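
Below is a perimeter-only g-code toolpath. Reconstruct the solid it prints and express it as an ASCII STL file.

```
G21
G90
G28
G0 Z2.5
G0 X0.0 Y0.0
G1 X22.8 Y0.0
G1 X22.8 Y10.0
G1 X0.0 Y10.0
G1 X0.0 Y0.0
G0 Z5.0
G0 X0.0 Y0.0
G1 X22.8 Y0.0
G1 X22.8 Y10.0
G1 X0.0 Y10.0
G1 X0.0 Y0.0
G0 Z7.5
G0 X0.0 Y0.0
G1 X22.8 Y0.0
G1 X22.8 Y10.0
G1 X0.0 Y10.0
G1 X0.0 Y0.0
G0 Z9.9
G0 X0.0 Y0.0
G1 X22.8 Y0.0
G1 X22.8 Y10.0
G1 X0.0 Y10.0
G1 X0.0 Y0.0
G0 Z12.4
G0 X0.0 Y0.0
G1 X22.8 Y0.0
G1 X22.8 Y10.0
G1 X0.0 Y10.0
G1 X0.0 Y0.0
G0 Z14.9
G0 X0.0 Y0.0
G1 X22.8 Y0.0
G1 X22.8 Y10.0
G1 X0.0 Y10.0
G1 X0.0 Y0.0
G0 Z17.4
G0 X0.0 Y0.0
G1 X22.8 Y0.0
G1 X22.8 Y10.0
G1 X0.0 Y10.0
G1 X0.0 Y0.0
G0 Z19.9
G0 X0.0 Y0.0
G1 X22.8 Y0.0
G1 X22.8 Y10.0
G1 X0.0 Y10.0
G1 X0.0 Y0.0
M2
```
solid part
  facet normal 0.0000 0.0000 -1.0000
    outer loop
      vertex 22.8 10.0 0.0
      vertex 22.8 0.0 0.0
      vertex 0.0 0.0 0.0
    endloop
  endfacet
  facet normal 0.0000 0.0000 -1.0000
    outer loop
      vertex 0.0 10.0 0.0
      vertex 22.8 10.0 0.0
      vertex 0.0 0.0 0.0
    endloop
  endfacet
  facet normal 0.0000 0.0000 1.0000
    outer loop
      vertex 0.0 0.0 19.9
      vertex 22.8 0.0 19.9
      vertex 22.8 10.0 19.9
    endloop
  endfacet
  facet normal 0.0000 0.0000 1.0000
    outer loop
      vertex 0.0 0.0 19.9
      vertex 22.8 10.0 19.9
      vertex 0.0 10.0 19.9
    endloop
  endfacet
  facet normal 0.0000 -1.0000 0.0000
    outer loop
      vertex 0.0 0.0 0.0
      vertex 22.8 0.0 0.0
      vertex 22.8 0.0 19.9
    endloop
  endfacet
  facet normal 0.0000 -1.0000 0.0000
    outer loop
      vertex 0.0 0.0 0.0
      vertex 22.8 0.0 19.9
      vertex 0.0 0.0 19.9
    endloop
  endfacet
  facet normal 0.0000 1.0000 0.0000
    outer loop
      vertex 22.8 10.0 19.9
      vertex 22.8 10.0 0.0
      vertex 0.0 10.0 0.0
    endloop
  endfacet
  facet normal 0.0000 1.0000 0.0000
    outer loop
      vertex 0.0 10.0 19.9
      vertex 22.8 10.0 19.9
      vertex 0.0 10.0 0.0
    endloop
  endfacet
  facet normal -1.0000 0.0000 0.0000
    outer loop
      vertex 0.0 10.0 19.9
      vertex 0.0 10.0 0.0
      vertex 0.0 0.0 0.0
    endloop
  endfacet
  facet normal -1.0000 0.0000 0.0000
    outer loop
      vertex 0.0 0.0 19.9
      vertex 0.0 10.0 19.9
      vertex 0.0 0.0 0.0
    endloop
  endfacet
  facet normal 1.0000 0.0000 0.0000
    outer loop
      vertex 22.8 0.0 0.0
      vertex 22.8 10.0 0.0
      vertex 22.8 10.0 19.9
    endloop
  endfacet
  facet normal 1.0000 0.0000 0.0000
    outer loop
      vertex 22.8 0.0 0.0
      vertex 22.8 10.0 19.9
      vertex 22.8 0.0 19.9
    endloop
  endfacet
endsolid part

The G0 Z moves step by Δz≈2.5 mm. Every layer's G1 loop is the same polygon, so the solid is a straight extrusion of it from z=0 to z≈19.9. Closing with flat bottom and top caps and triangulating gives 12 facets — a rectangular box, roughly 22.8 × 10 mm footprint and 19.9 mm tall.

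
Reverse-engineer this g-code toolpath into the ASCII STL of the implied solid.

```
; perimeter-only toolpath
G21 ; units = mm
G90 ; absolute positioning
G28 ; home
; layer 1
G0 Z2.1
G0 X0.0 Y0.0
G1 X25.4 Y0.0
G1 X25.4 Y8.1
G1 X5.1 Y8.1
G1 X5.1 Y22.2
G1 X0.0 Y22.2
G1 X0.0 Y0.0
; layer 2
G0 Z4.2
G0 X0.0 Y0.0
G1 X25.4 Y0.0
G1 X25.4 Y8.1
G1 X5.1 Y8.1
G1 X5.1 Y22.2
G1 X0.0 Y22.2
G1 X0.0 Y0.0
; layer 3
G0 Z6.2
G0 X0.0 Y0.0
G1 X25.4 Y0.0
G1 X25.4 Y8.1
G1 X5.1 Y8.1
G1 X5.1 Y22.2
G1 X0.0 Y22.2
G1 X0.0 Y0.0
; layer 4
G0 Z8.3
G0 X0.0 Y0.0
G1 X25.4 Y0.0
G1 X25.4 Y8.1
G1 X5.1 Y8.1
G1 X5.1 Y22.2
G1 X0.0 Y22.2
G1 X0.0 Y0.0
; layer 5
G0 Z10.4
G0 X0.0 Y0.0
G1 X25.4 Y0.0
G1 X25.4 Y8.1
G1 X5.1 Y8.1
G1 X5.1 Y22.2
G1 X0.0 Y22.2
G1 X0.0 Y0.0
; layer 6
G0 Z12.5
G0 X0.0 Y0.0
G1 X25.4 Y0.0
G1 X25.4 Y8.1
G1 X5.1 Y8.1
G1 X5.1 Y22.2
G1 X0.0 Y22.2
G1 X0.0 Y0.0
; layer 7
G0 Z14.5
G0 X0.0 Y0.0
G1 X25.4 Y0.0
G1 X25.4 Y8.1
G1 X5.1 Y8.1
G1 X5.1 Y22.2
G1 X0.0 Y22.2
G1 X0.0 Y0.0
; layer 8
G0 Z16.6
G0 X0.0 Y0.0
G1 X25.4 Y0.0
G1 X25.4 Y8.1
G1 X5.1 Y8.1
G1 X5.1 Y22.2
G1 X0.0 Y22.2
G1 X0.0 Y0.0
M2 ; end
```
solid part
  facet normal 0.0000 0.0000 -1.0000
    outer loop
      vertex 25.4 8.1 0.0
      vertex 25.4 0.0 0.0
      vertex 0.0 0.0 0.0
    endloop
  endfacet
  facet normal 0.0000 0.0000 -1.0000
    outer loop
      vertex 5.1 8.1 0.0
      vertex 25.4 8.1 0.0
      vertex 0.0 0.0 0.0
    endloop
  endfacet
  facet normal 0.0000 0.0000 -1.0000
    outer loop
      vertex 5.1 22.2 0.0
      vertex 5.1 8.1 0.0
      vertex 0.0 0.0 0.0
    endloop
  endfacet
  facet normal 0.0000 0.0000 -1.0000
    outer loop
      vertex 0.0 22.2 0.0
      vertex 5.1 22.2 0.0
      vertex 0.0 0.0 0.0
    endloop
  endfacet
  facet normal 0.0000 0.0000 1.0000
    outer loop
      vertex 0.0 0.0 16.6
      vertex 25.4 0.0 16.6
      vertex 25.4 8.1 16.6
    endloop
  endfacet
  facet normal 0.0000 0.0000 1.0000
    outer loop
      vertex 0.0 0.0 16.6
      vertex 25.4 8.1 16.6
      vertex 5.1 8.1 16.6
    endloop
  endfacet
  facet normal 0.0000 0.0000 1.0000
    outer loop
      vertex 0.0 0.0 16.6
      vertex 5.1 8.1 16.6
      vertex 5.1 22.2 16.6
    endloop
  endfacet
  facet normal 0.0000 0.0000 1.0000
    outer loop
      vertex 0.0 0.0 16.6
      vertex 5.1 22.2 16.6
      vertex 0.0 22.2 16.6
    endloop
  endfacet
  facet normal 0.0000 -1.0000 0.0000
    outer loop
      vertex 0.0 0.0 0.0
      vertex 25.4 0.0 0.0
      vertex 25.4 0.0 16.6
    endloop
  endfacet
  facet normal 0.0000 -1.0000 0.0000
    outer loop
      vertex 0.0 0.0 0.0
      vertex 25.4 0.0 16.6
      vertex 0.0 0.0 16.6
    endloop
  endfacet
  facet normal 1.0000 0.0000 0.0000
    outer loop
      vertex 25.4 0.0 0.0
      vertex 25.4 8.1 0.0
      vertex 25.4 8.1 16.6
    endloop
  endfacet
  facet normal 1.0000 0.0000 0.0000
    outer loop
      vertex 25.4 0.0 0.0
      vertex 25.4 8.1 16.6
      vertex 25.4 0.0 16.6
    endloop
  endfacet
  facet normal 0.0000 1.0000 0.0000
    outer loop
      vertex 25.4 8.1 0.0
      vertex 5.1 8.1 0.0
      vertex 5.1 8.1 16.6
    endloop
  endfacet
  facet normal 0.0000 1.0000 0.0000
    outer loop
      vertex 25.4 8.1 0.0
      vertex 5.1 8.1 16.6
      vertex 25.4 8.1 16.6
    endloop
  endfacet
  facet normal 1.0000 0.0000 0.0000
    outer loop
      vertex 5.1 8.1 0.0
      vertex 5.1 22.2 0.0
      vertex 5.1 22.2 16.6
    endloop
  endfacet
  facet normal 1.0000 0.0000 0.0000
    outer loop
      vertex 5.1 8.1 0.0
      vertex 5.1 22.2 16.6
      vertex 5.1 8.1 16.6
    endloop
  endfacet
  facet normal 0.0000 1.0000 0.0000
    outer loop
      vertex 5.1 22.2 0.0
      vertex 0.0 22.2 0.0
      vertex 0.0 22.2 16.6
    endloop
  endfacet
  facet normal 0.0000 1.0000 0.0000
    outer loop
      vertex 5.1 22.2 0.0
      vertex 0.0 22.2 16.6
      vertex 5.1 22.2 16.6
    endloop
  endfacet
  facet normal -1.0000 0.0000 0.0000
    outer loop
      vertex 0.0 22.2 0.0
      vertex 0.0 0.0 0.0
      vertex 0.0 0.0 16.6
    endloop
  endfacet
  facet normal -1.0000 0.0000 0.0000
    outer loop
      vertex 0.0 22.2 0.0
      vertex 0.0 0.0 16.6
      vertex 0.0 22.2 16.6
    endloop
  endfacet
endsolid part

The G0 Z moves step by Δz≈2.1 mm. Every layer's G1 loop is the same polygon, so the solid is a straight extrusion of it from z=0 to z≈16.6. Closing with flat bottom and top caps and triangulating gives 20 facets — an L-shaped prism: outer 25.4 × 22.2 mm, arm thicknesses ≈ 8.1 mm (horizontal) and 5.1 mm (vertical), extruded 16.6 mm in z.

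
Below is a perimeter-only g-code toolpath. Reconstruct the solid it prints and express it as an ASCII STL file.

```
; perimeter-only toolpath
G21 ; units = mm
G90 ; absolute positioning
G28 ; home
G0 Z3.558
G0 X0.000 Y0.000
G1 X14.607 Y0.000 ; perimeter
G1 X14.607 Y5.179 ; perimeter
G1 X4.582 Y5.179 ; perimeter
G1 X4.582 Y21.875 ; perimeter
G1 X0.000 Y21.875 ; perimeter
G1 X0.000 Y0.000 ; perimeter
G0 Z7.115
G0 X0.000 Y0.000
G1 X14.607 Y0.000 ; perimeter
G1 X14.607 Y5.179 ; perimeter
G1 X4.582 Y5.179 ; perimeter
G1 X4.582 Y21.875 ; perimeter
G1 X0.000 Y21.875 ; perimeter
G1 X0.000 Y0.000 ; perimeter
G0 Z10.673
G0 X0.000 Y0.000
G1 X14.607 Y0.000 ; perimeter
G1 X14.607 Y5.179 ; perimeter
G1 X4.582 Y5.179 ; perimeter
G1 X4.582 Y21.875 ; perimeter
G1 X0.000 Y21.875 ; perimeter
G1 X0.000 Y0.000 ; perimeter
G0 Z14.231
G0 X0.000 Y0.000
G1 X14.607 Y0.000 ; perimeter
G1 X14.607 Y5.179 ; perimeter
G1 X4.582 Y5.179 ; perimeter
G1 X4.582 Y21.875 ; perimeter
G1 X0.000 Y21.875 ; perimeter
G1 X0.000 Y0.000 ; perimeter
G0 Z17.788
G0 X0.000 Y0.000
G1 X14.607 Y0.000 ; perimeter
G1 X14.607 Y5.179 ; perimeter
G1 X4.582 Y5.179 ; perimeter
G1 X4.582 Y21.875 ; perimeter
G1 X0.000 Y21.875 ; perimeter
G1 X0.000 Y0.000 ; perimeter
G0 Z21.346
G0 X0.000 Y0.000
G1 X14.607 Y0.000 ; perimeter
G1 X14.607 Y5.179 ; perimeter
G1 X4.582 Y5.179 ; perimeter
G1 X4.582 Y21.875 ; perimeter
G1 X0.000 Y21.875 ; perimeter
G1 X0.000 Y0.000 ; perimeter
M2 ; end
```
solid part
  facet normal 0.0000 0.0000 -1.0000
    outer loop
      vertex 14.607 5.179 0.000
      vertex 14.607 0.000 0.000
      vertex 0.000 0.000 0.000
    endloop
  endfacet
  facet normal 0.0000 0.0000 -1.0000
    outer loop
      vertex 4.582 5.179 0.000
      vertex 14.607 5.179 0.000
      vertex 0.000 0.000 0.000
    endloop
  endfacet
  facet normal 0.0000 0.0000 -1.0000
    outer loop
      vertex 4.582 21.875 0.000
      vertex 4.582 5.179 0.000
      vertex 0.000 0.000 0.000
    endloop
  endfacet
  facet normal 0.0000 0.0000 -1.0000
    outer loop
      vertex 0.000 21.875 0.000
      vertex 4.582 21.875 0.000
      vertex 0.000 0.000 0.000
    endloop
  endfacet
  facet normal 0.0000 0.0000 1.0000
    outer loop
      vertex 0.000 0.000 21.346
      vertex 14.607 0.000 21.346
      vertex 14.607 5.179 21.346
    endloop
  endfacet
  facet normal 0.0000 0.0000 1.0000
    outer loop
      vertex 0.000 0.000 21.346
      vertex 14.607 5.179 21.346
      vertex 4.582 5.179 21.346
    endloop
  endfacet
  facet normal 0.0000 0.0000 1.0000
    outer loop
      vertex 0.000 0.000 21.346
      vertex 4.582 5.179 21.346
      vertex 4.582 21.875 21.346
    endloop
  endfacet
  facet normal 0.0000 0.0000 1.0000
    outer loop
      vertex 0.000 0.000 21.346
      vertex 4.582 21.875 21.346
      vertex 0.000 21.875 21.346
    endloop
  endfacet
  facet normal 0.0000 -1.0000 0.0000
    outer loop
      vertex 0.000 0.000 0.000
      vertex 14.607 0.000 0.000
      vertex 14.607 0.000 21.346
    endloop
  endfacet
  facet normal 0.0000 -1.0000 0.0000
    outer loop
      vertex 0.000 0.000 0.000
      vertex 14.607 0.000 21.346
      vertex 0.000 0.000 21.346
    endloop
  endfacet
  facet normal 1.0000 0.0000 0.0000
    outer loop
      vertex 14.607 0.000 0.000
      vertex 14.607 5.179 0.000
      vertex 14.607 5.179 21.346
    endloop
  endfacet
  facet normal 1.0000 0.0000 0.0000
    outer loop
      vertex 14.607 0.000 0.000
      vertex 14.607 5.179 21.346
      vertex 14.607 0.000 21.346
    endloop
  endfacet
  facet normal 0.0000 1.0000 0.0000
    outer loop
      vertex 14.607 5.179 0.000
      vertex 4.582 5.179 0.000
      vertex 4.582 5.179 21.346
    endloop
  endfacet
  facet normal 0.0000 1.0000 0.0000
    outer loop
      vertex 14.607 5.179 0.000
      vertex 4.582 5.179 21.346
      vertex 14.607 5.179 21.346
    endloop
  endfacet
  facet normal 1.0000 0.0000 0.0000
    outer loop
      vertex 4.582 5.179 0.000
      vertex 4.582 21.875 0.000
      vertex 4.582 21.875 21.346
    endloop
  endfacet
  facet normal 1.0000 0.0000 0.0000
    outer loop
      vertex 4.582 5.179 0.000
      vertex 4.582 21.875 21.346
      vertex 4.582 5.179 21.346
    endloop
  endfacet
  facet normal 0.0000 1.0000 0.0000
    outer loop
      vertex 4.582 21.875 0.000
      vertex 0.000 21.875 0.000
      vertex 0.000 21.875 21.346
    endloop
  endfacet
  facet normal 0.0000 1.0000 0.0000
    outer loop
      vertex 4.582 21.875 0.000
      vertex 0.000 21.875 21.346
      vertex 4.582 21.875 21.346
    endloop
  endfacet
  facet normal -1.0000 0.0000 0.0000
    outer loop
      vertex 0.000 21.875 0.000
      vertex 0.000 0.000 0.000
      vertex 0.000 0.000 21.346
    endloop
  endfacet
  facet normal -1.0000 0.0000 0.0000
    outer loop
      vertex 0.000 21.875 0.000
      vertex 0.000 0.000 21.346
      vertex 0.000 21.875 21.346
    endloop
  endfacet
endsolid part

The G0 Z moves step by Δz≈3.558 mm. Every layer's G1 loop is the same polygon, so the solid is a straight extrusion of it from z=0 to z≈21.3. Closing with flat bottom and top caps and triangulating gives 20 facets — an L-shaped prism: outer 14.6 × 21.9 mm, arm thicknesses ≈ 5.18 mm (horizontal) and 4.58 mm (vertical), extruded 21.3 mm in z.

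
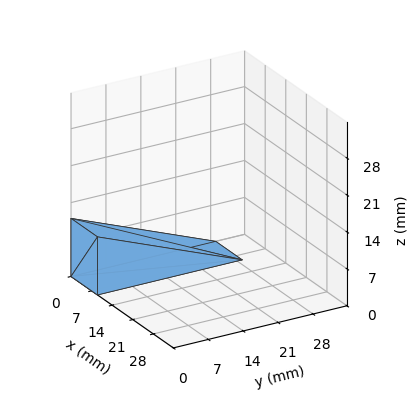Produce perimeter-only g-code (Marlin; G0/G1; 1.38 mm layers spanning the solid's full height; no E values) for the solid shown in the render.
Reading the render: the shape is a wedge (ramp): 9 × 29 mm base, rising to 11 mm along the y=0 edge and sloping linearly to z=0 at y=29 (dimensions read to the nearest mm from the axis ticks). For the g-code, the solid's height is divided into equal slices at the stated Δz and each level perimeter traced with G1 moves after a G0 lift.

; perimeter-only toolpath
G21 ; units = mm
G90 ; absolute positioning
G28 ; home
; layer 1
G0 Z1.38
G0 X0.00 Y0.00
G1 X9.00 Y0.00
G1 X9.00 Y25.38
G1 X0.00 Y25.38
G1 X0.00 Y0.00
; layer 2
G0 Z2.75
G0 X0.00 Y0.00
G1 X9.00 Y0.00
G1 X9.00 Y21.75
G1 X0.00 Y21.75
G1 X0.00 Y0.00
; layer 3
G0 Z4.12
G0 X0.00 Y0.00
G1 X9.00 Y0.00
G1 X9.00 Y18.12
G1 X0.00 Y18.12
G1 X0.00 Y0.00
; layer 4
G0 Z5.50
G0 X0.00 Y0.00
G1 X9.00 Y0.00
G1 X9.00 Y14.50
G1 X0.00 Y14.50
G1 X0.00 Y0.00
; layer 5
G0 Z6.88
G0 X0.00 Y0.00
G1 X9.00 Y0.00
G1 X9.00 Y10.88
G1 X0.00 Y10.88
G1 X0.00 Y0.00
; layer 6
G0 Z8.25
G0 X0.00 Y0.00
G1 X9.00 Y0.00
G1 X9.00 Y7.25
G1 X0.00 Y7.25
G1 X0.00 Y0.00
; layer 7
G0 Z9.62
G0 X0.00 Y0.00
G1 X9.00 Y0.00
G1 X9.00 Y3.62
G1 X0.00 Y3.62
G1 X0.00 Y0.00
M2 ; end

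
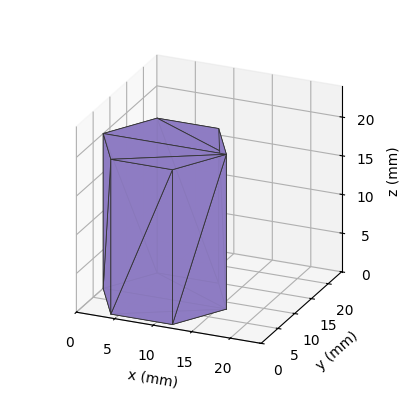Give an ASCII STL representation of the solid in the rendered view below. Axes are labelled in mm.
Reading the render: the shape is a regular 6-sided prism (a cylinder approximated with 6 flat sides), circumscribed radius ≈ 8 mm, height ≈ 20 mm (dimensions read to the nearest mm from the axis ticks). For the STL, each face is triangulated and given an outward normal.

solid part
  facet normal 0.0000 0.0000 -1.0000
    outer loop
      vertex 4.0 14.9 0.0
      vertex 12.0 14.9 0.0
      vertex 16.0 8.0 0.0
    endloop
  endfacet
  facet normal 0.0000 0.0000 -1.0000
    outer loop
      vertex 0.0 8.0 0.0
      vertex 4.0 14.9 0.0
      vertex 16.0 8.0 0.0
    endloop
  endfacet
  facet normal 0.0000 0.0000 -1.0000
    outer loop
      vertex 4.0 1.1 0.0
      vertex 0.0 8.0 0.0
      vertex 16.0 8.0 0.0
    endloop
  endfacet
  facet normal 0.0000 0.0000 -1.0000
    outer loop
      vertex 12.0 1.1 0.0
      vertex 4.0 1.1 0.0
      vertex 16.0 8.0 0.0
    endloop
  endfacet
  facet normal 0.0000 0.0000 1.0000
    outer loop
      vertex 16.0 8.0 20.0
      vertex 12.0 14.9 20.0
      vertex 4.0 14.9 20.0
    endloop
  endfacet
  facet normal 0.0000 0.0000 1.0000
    outer loop
      vertex 16.0 8.0 20.0
      vertex 4.0 14.9 20.0
      vertex 0.0 8.0 20.0
    endloop
  endfacet
  facet normal 0.0000 0.0000 1.0000
    outer loop
      vertex 16.0 8.0 20.0
      vertex 0.0 8.0 20.0
      vertex 4.0 1.1 20.0
    endloop
  endfacet
  facet normal 0.0000 0.0000 1.0000
    outer loop
      vertex 16.0 8.0 20.0
      vertex 4.0 1.1 20.0
      vertex 12.0 1.1 20.0
    endloop
  endfacet
  facet normal 0.8651 0.5015 0.0000
    outer loop
      vertex 16.0 8.0 0.0
      vertex 12.0 14.9 0.0
      vertex 12.0 14.9 20.0
    endloop
  endfacet
  facet normal 0.8651 0.5015 0.0000
    outer loop
      vertex 16.0 8.0 0.0
      vertex 12.0 14.9 20.0
      vertex 16.0 8.0 20.0
    endloop
  endfacet
  facet normal 0.0000 1.0000 0.0000
    outer loop
      vertex 12.0 14.9 0.0
      vertex 4.0 14.9 0.0
      vertex 4.0 14.9 20.0
    endloop
  endfacet
  facet normal 0.0000 1.0000 0.0000
    outer loop
      vertex 12.0 14.9 0.0
      vertex 4.0 14.9 20.0
      vertex 12.0 14.9 20.0
    endloop
  endfacet
  facet normal -0.8651 0.5015 0.0000
    outer loop
      vertex 4.0 14.9 0.0
      vertex 0.0 8.0 0.0
      vertex 0.0 8.0 20.0
    endloop
  endfacet
  facet normal -0.8651 0.5015 0.0000
    outer loop
      vertex 4.0 14.9 0.0
      vertex 0.0 8.0 20.0
      vertex 4.0 14.9 20.0
    endloop
  endfacet
  facet normal -0.8651 -0.5015 0.0000
    outer loop
      vertex 0.0 8.0 0.0
      vertex 4.0 1.1 0.0
      vertex 4.0 1.1 20.0
    endloop
  endfacet
  facet normal -0.8651 -0.5015 0.0000
    outer loop
      vertex 0.0 8.0 0.0
      vertex 4.0 1.1 20.0
      vertex 0.0 8.0 20.0
    endloop
  endfacet
  facet normal 0.0000 -1.0000 0.0000
    outer loop
      vertex 4.0 1.1 0.0
      vertex 12.0 1.1 0.0
      vertex 12.0 1.1 20.0
    endloop
  endfacet
  facet normal 0.0000 -1.0000 0.0000
    outer loop
      vertex 4.0 1.1 0.0
      vertex 12.0 1.1 20.0
      vertex 4.0 1.1 20.0
    endloop
  endfacet
  facet normal 0.8651 -0.5015 0.0000
    outer loop
      vertex 12.0 1.1 0.0
      vertex 16.0 8.0 0.0
      vertex 16.0 8.0 20.0
    endloop
  endfacet
  facet normal 0.8651 -0.5015 0.0000
    outer loop
      vertex 12.0 1.1 0.0
      vertex 16.0 8.0 20.0
      vertex 12.0 1.1 20.0
    endloop
  endfacet
endsolid part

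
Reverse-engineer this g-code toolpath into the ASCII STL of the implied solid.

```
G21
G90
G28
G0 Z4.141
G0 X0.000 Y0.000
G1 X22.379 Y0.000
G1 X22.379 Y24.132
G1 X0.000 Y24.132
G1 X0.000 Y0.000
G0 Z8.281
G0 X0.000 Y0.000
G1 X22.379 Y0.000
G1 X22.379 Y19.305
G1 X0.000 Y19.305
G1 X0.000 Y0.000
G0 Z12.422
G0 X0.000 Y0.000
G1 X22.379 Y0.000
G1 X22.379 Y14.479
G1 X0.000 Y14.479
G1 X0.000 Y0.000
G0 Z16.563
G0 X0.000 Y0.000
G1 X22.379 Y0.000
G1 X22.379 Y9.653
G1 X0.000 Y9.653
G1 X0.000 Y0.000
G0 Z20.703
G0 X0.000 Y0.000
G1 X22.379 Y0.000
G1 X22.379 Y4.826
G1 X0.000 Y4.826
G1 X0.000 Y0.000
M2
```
solid part
  facet normal 0.0000 0.0000 -1.0000
    outer loop
      vertex 22.379 28.958 0.000
      vertex 22.379 0.000 0.000
      vertex 0.000 0.000 0.000
    endloop
  endfacet
  facet normal 0.0000 0.0000 -1.0000
    outer loop
      vertex 0.000 28.958 0.000
      vertex 22.379 28.958 0.000
      vertex 0.000 0.000 0.000
    endloop
  endfacet
  facet normal 0.0000 -1.0000 0.0000
    outer loop
      vertex 0.000 0.000 0.000
      vertex 22.379 0.000 0.000
      vertex 22.379 0.000 24.844
    endloop
  endfacet
  facet normal 0.0000 -1.0000 0.0000
    outer loop
      vertex 0.000 0.000 0.000
      vertex 22.379 0.000 24.844
      vertex 0.000 0.000 24.844
    endloop
  endfacet
  facet normal 0.0000 0.6511 0.7590
    outer loop
      vertex 0.000 0.000 24.844
      vertex 22.379 0.000 24.844
      vertex 22.379 28.958 0.000
    endloop
  endfacet
  facet normal 0.0000 0.6511 0.7590
    outer loop
      vertex 0.000 0.000 24.844
      vertex 22.379 28.958 0.000
      vertex 0.000 28.958 0.000
    endloop
  endfacet
  facet normal -1.0000 0.0000 0.0000
    outer loop
      vertex 0.000 0.000 24.844
      vertex 0.000 28.958 0.000
      vertex 0.000 0.000 0.000
    endloop
  endfacet
  facet normal 1.0000 0.0000 0.0000
    outer loop
      vertex 22.379 0.000 0.000
      vertex 22.379 28.958 0.000
      vertex 22.379 0.000 24.844
    endloop
  endfacet
endsolid part

The G0 Z moves step by Δz≈4.141 mm. The G1 loops shrink linearly with z, so the solid tapers from its base footprint up to z≈24.8. Closing with a flat bottom cap and the tapered top and triangulating gives 8 facets — a wedge (ramp): 22.4 × 29 mm base, rising to 24.8 mm along the y=0 edge and sloping linearly to z=0 at y=29.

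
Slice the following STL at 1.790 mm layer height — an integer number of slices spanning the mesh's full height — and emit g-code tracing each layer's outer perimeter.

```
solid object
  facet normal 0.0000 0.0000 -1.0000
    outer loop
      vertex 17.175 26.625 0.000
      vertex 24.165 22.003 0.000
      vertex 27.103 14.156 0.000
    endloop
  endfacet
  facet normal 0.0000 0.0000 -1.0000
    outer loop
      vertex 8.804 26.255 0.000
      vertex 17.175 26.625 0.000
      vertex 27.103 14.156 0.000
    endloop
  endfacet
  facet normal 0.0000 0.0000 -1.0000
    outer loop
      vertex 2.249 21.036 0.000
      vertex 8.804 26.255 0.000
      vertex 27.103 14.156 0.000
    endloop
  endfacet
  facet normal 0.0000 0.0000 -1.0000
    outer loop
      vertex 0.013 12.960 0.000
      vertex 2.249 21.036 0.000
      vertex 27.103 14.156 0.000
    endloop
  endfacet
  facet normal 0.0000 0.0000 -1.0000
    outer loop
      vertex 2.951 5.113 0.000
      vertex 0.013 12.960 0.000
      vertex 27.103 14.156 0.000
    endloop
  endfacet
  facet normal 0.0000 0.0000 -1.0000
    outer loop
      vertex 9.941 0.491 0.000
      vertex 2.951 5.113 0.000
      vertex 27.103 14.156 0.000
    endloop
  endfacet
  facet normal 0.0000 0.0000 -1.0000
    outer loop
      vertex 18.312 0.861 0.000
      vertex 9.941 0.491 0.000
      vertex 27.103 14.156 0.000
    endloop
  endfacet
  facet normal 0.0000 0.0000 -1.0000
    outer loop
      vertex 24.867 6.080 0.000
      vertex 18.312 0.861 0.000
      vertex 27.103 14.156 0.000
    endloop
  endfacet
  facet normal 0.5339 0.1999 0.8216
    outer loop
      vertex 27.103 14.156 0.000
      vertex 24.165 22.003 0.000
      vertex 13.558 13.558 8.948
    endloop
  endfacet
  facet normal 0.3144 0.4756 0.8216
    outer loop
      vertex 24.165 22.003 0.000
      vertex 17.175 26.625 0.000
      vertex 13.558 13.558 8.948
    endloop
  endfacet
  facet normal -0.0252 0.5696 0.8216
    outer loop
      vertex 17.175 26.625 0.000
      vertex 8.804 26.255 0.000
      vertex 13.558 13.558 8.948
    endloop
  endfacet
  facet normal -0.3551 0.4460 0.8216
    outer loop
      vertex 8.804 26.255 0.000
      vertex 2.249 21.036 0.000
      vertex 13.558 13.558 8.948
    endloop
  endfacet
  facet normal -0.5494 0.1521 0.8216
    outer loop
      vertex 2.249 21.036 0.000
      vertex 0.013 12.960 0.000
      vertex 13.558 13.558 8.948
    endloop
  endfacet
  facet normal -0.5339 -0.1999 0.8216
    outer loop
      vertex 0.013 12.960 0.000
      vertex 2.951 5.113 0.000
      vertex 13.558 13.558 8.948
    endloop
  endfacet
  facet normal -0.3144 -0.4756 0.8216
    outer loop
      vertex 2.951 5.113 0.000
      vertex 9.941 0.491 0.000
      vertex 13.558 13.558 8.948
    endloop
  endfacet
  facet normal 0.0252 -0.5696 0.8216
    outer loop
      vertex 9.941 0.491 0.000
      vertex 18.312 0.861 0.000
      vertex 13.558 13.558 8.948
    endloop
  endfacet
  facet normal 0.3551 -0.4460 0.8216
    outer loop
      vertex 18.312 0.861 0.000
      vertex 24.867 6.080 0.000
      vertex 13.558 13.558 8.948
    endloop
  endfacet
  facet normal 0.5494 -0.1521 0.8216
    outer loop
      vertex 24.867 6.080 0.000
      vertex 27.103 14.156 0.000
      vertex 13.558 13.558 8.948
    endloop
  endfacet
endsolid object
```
; perimeter-only toolpath
G21 ; units = mm
G90 ; absolute positioning
G28 ; home
; layer 1
G0 Z1.790
G0 X24.394 Y14.036
G1 X22.044 Y20.314
G1 X16.452 Y24.012
G1 X9.755 Y23.716
G1 X4.511 Y19.540
G1 X2.722 Y13.080
G1 X5.072 Y6.802
G1 X10.664 Y3.104
G1 X17.361 Y3.400
G1 X22.605 Y7.576
G1 X24.394 Y14.036
; layer 2
G0 Z3.579
G0 X21.685 Y13.917
G1 X19.922 Y18.625
G1 X15.728 Y21.398
G1 X10.706 Y21.176
G1 X6.773 Y18.045
G1 X5.431 Y13.199
G1 X7.194 Y8.491
G1 X11.388 Y5.718
G1 X16.410 Y5.940
G1 X20.343 Y9.071
G1 X21.685 Y13.917
; layer 3
G0 Z5.369
G0 X18.976 Y13.797
G1 X17.801 Y16.936
G1 X15.005 Y18.785
G1 X11.656 Y18.637
G1 X9.034 Y16.549
G1 X8.140 Y13.319
G1 X9.315 Y10.180
G1 X12.111 Y8.331
G1 X15.460 Y8.479
G1 X18.082 Y10.567
G1 X18.976 Y13.797
; layer 4
G0 Z7.158
G0 X16.267 Y13.678
G1 X15.679 Y15.247
G1 X14.281 Y16.171
G1 X12.607 Y16.097
G1 X11.296 Y15.054
G1 X10.849 Y13.438
G1 X11.437 Y11.869
G1 X12.835 Y10.945
G1 X14.509 Y11.019
G1 X15.820 Y12.062
G1 X16.267 Y13.678
M2 ; end

The solid is a regular 10-sided pyramid, base circumscribed radius ≈ 13.6 mm, apex at z ≈ 8.95 mm. Slicing at Δz = 1.790 mm — 5 equal slices spanning the solid's height, so layer i sits at z = i·h/5 — gives 4 non-empty perimeters. Each is a 10-segment closed polygon; G0 lifts to the layer z and rapids to the start vertex, then G1 traces the edges. The cross-section shrinks linearly with z (the slice at the apex is degenerate and omitted).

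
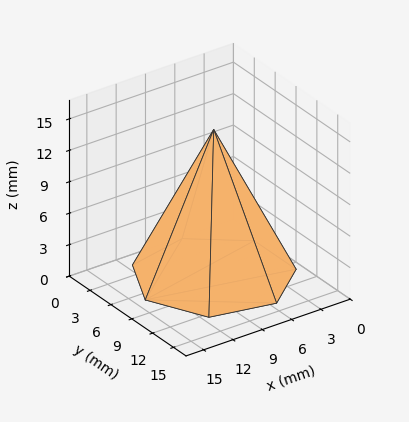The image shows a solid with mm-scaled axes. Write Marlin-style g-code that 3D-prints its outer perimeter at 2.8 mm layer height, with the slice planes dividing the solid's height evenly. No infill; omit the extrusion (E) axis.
Reading the render: the shape is a regular 7-sided pyramid, base circumscribed radius ≈ 7 mm, apex at z ≈ 14 mm (dimensions read to the nearest mm from the axis ticks). For the g-code, the solid's height is divided into equal slices at the stated Δz and each level perimeter traced with G1 moves after a G0 lift.

; perimeter-only toolpath
G21 ; units = mm
G90 ; absolute positioning
G28 ; home
; layer 1
G0 Z2.8
G0 X12.6 Y7.0
G1 X10.5 Y11.4
G1 X5.7 Y12.4
G1 X2.0 Y9.4
G1 X2.0 Y4.6
G1 X5.7 Y1.6
G1 X10.5 Y2.6
G1 X12.6 Y7.0
; layer 2
G0 Z5.6
G0 X11.2 Y7.0
G1 X9.6 Y10.3
G1 X6.0 Y11.1
G1 X3.2 Y8.8
G1 X3.2 Y5.2
G1 X6.0 Y2.9
G1 X9.6 Y3.7
G1 X11.2 Y7.0
; layer 3
G0 Z8.4
G0 X9.8 Y7.0
G1 X8.8 Y9.2
G1 X6.4 Y9.7
G1 X4.5 Y8.2
G1 X4.5 Y5.8
G1 X6.4 Y4.3
G1 X8.8 Y4.8
G1 X9.8 Y7.0
; layer 4
G0 Z11.2
G0 X8.4 Y7.0
G1 X7.9 Y8.1
G1 X6.7 Y8.4
G1 X5.7 Y7.6
G1 X5.7 Y6.4
G1 X6.7 Y5.6
G1 X7.9 Y5.9
G1 X8.4 Y7.0
M2 ; end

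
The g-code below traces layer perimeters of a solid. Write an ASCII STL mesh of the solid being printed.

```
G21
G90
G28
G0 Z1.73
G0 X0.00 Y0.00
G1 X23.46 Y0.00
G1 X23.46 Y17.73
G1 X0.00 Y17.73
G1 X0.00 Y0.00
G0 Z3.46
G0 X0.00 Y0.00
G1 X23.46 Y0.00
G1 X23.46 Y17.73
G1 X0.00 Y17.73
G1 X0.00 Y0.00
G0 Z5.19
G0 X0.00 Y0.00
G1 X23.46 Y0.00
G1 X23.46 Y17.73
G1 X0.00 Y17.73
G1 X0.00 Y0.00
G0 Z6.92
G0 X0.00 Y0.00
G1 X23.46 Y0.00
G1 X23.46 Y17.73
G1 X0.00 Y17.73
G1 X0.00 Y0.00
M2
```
solid part
  facet normal 0.0000 0.0000 -1.0000
    outer loop
      vertex 23.46 17.73 0.00
      vertex 23.46 0.00 0.00
      vertex 0.00 0.00 0.00
    endloop
  endfacet
  facet normal 0.0000 0.0000 -1.0000
    outer loop
      vertex 0.00 17.73 0.00
      vertex 23.46 17.73 0.00
      vertex 0.00 0.00 0.00
    endloop
  endfacet
  facet normal 0.0000 0.0000 1.0000
    outer loop
      vertex 0.00 0.00 6.92
      vertex 23.46 0.00 6.92
      vertex 23.46 17.73 6.92
    endloop
  endfacet
  facet normal 0.0000 0.0000 1.0000
    outer loop
      vertex 0.00 0.00 6.92
      vertex 23.46 17.73 6.92
      vertex 0.00 17.73 6.92
    endloop
  endfacet
  facet normal 0.0000 -1.0000 0.0000
    outer loop
      vertex 0.00 0.00 0.00
      vertex 23.46 0.00 0.00
      vertex 23.46 0.00 6.92
    endloop
  endfacet
  facet normal 0.0000 -1.0000 0.0000
    outer loop
      vertex 0.00 0.00 0.00
      vertex 23.46 0.00 6.92
      vertex 0.00 0.00 6.92
    endloop
  endfacet
  facet normal 0.0000 1.0000 0.0000
    outer loop
      vertex 23.46 17.73 6.92
      vertex 23.46 17.73 0.00
      vertex 0.00 17.73 0.00
    endloop
  endfacet
  facet normal 0.0000 1.0000 0.0000
    outer loop
      vertex 0.00 17.73 6.92
      vertex 23.46 17.73 6.92
      vertex 0.00 17.73 0.00
    endloop
  endfacet
  facet normal -1.0000 0.0000 0.0000
    outer loop
      vertex 0.00 17.73 6.92
      vertex 0.00 17.73 0.00
      vertex 0.00 0.00 0.00
    endloop
  endfacet
  facet normal -1.0000 0.0000 0.0000
    outer loop
      vertex 0.00 0.00 6.92
      vertex 0.00 17.73 6.92
      vertex 0.00 0.00 0.00
    endloop
  endfacet
  facet normal 1.0000 0.0000 0.0000
    outer loop
      vertex 23.46 0.00 0.00
      vertex 23.46 17.73 0.00
      vertex 23.46 17.73 6.92
    endloop
  endfacet
  facet normal 1.0000 0.0000 0.0000
    outer loop
      vertex 23.46 0.00 0.00
      vertex 23.46 17.73 6.92
      vertex 23.46 0.00 6.92
    endloop
  endfacet
endsolid part

The G0 Z moves step by Δz≈1.73 mm. Every layer's G1 loop is the same polygon, so the solid is a straight extrusion of it from z=0 to z≈6.92. Closing with flat bottom and top caps and triangulating gives 12 facets — a rectangular box, roughly 23.5 × 17.7 mm footprint and 6.92 mm tall.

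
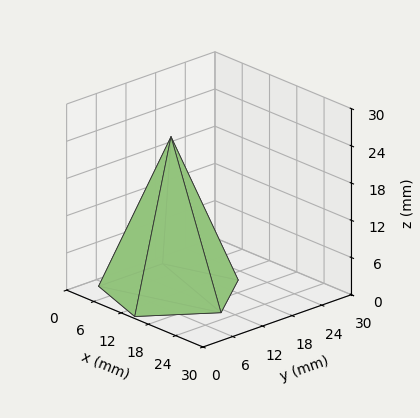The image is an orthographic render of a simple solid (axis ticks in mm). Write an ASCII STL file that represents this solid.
Reading the render: the shape is a regular 5-sided pyramid, base circumscribed radius ≈ 11 mm, apex at z ≈ 25 mm (dimensions read to the nearest mm from the axis ticks). For the STL, each face is triangulated and given an outward normal.

solid part
  facet normal 0.0000 0.0000 -1.0000
    outer loop
      vertex 2.101 17.466 0.000
      vertex 14.399 21.462 0.000
      vertex 22.000 11.000 0.000
    endloop
  endfacet
  facet normal 0.0000 0.0000 -1.0000
    outer loop
      vertex 2.101 4.534 0.000
      vertex 2.101 17.466 0.000
      vertex 22.000 11.000 0.000
    endloop
  endfacet
  facet normal 0.0000 0.0000 -1.0000
    outer loop
      vertex 14.399 0.538 0.000
      vertex 2.101 4.534 0.000
      vertex 22.000 11.000 0.000
    endloop
  endfacet
  facet normal 0.7622 0.5537 0.3354
    outer loop
      vertex 22.000 11.000 0.000
      vertex 14.399 21.462 0.000
      vertex 11.000 11.000 25.000
    endloop
  endfacet
  facet normal -0.2911 0.8960 0.3354
    outer loop
      vertex 14.399 21.462 0.000
      vertex 2.101 17.466 0.000
      vertex 11.000 11.000 25.000
    endloop
  endfacet
  facet normal -0.9421 0.0000 0.3353
    outer loop
      vertex 2.101 17.466 0.000
      vertex 2.101 4.534 0.000
      vertex 11.000 11.000 25.000
    endloop
  endfacet
  facet normal -0.2911 -0.8960 0.3354
    outer loop
      vertex 2.101 4.534 0.000
      vertex 14.399 0.538 0.000
      vertex 11.000 11.000 25.000
    endloop
  endfacet
  facet normal 0.7622 -0.5537 0.3354
    outer loop
      vertex 14.399 0.538 0.000
      vertex 22.000 11.000 0.000
      vertex 11.000 11.000 25.000
    endloop
  endfacet
endsolid part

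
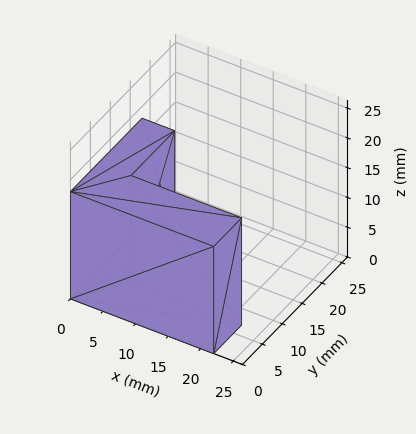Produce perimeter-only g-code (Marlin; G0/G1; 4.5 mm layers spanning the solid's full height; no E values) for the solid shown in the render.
Reading the render: the shape is an L-shaped prism: outer 22 × 18 mm, arm thicknesses ≈ 7 mm (horizontal) and 5 mm (vertical), extruded 18 mm in z (dimensions read to the nearest mm from the axis ticks). For the g-code, the solid's height is divided into equal slices at the stated Δz and each level perimeter traced with G1 moves after a G0 lift.

; perimeter-only toolpath
G21 ; units = mm
G90 ; absolute positioning
G28 ; home
; layer 1
G0 Z4.5
G0 X0.0 Y0.0
G1 X22.0 Y0.0
G1 X22.0 Y7.0
G1 X5.0 Y7.0
G1 X5.0 Y18.0
G1 X0.0 Y18.0
G1 X0.0 Y0.0
; layer 2
G0 Z9.0
G0 X0.0 Y0.0
G1 X22.0 Y0.0
G1 X22.0 Y7.0
G1 X5.0 Y7.0
G1 X5.0 Y18.0
G1 X0.0 Y18.0
G1 X0.0 Y0.0
; layer 3
G0 Z13.5
G0 X0.0 Y0.0
G1 X22.0 Y0.0
G1 X22.0 Y7.0
G1 X5.0 Y7.0
G1 X5.0 Y18.0
G1 X0.0 Y18.0
G1 X0.0 Y0.0
; layer 4
G0 Z18.0
G0 X0.0 Y0.0
G1 X22.0 Y0.0
G1 X22.0 Y7.0
G1 X5.0 Y7.0
G1 X5.0 Y18.0
G1 X0.0 Y18.0
G1 X0.0 Y0.0
M2 ; end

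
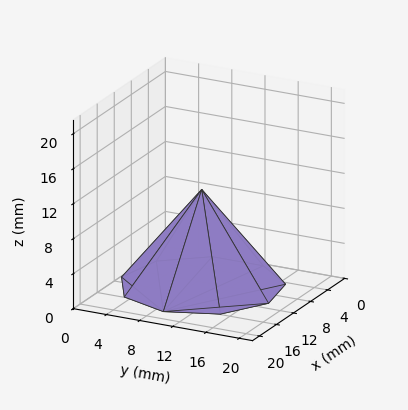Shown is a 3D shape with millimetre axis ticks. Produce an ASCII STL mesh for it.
Reading the render: the shape is a regular 9-sided pyramid, base circumscribed radius ≈ 9 mm, apex at z ≈ 11 mm (dimensions read to the nearest mm from the axis ticks). For the STL, each face is triangulated and given an outward normal.

solid part
  facet normal 0.0000 0.0000 -1.0000
    outer loop
      vertex 10.56 17.86 0.00
      vertex 15.89 14.79 0.00
      vertex 18.00 9.00 0.00
    endloop
  endfacet
  facet normal 0.0000 0.0000 -1.0000
    outer loop
      vertex 4.50 16.79 0.00
      vertex 10.56 17.86 0.00
      vertex 18.00 9.00 0.00
    endloop
  endfacet
  facet normal 0.0000 0.0000 -1.0000
    outer loop
      vertex 0.54 12.08 0.00
      vertex 4.50 16.79 0.00
      vertex 18.00 9.00 0.00
    endloop
  endfacet
  facet normal 0.0000 0.0000 -1.0000
    outer loop
      vertex 0.54 5.92 0.00
      vertex 0.54 12.08 0.00
      vertex 18.00 9.00 0.00
    endloop
  endfacet
  facet normal 0.0000 0.0000 -1.0000
    outer loop
      vertex 4.50 1.21 0.00
      vertex 0.54 5.92 0.00
      vertex 18.00 9.00 0.00
    endloop
  endfacet
  facet normal 0.0000 0.0000 -1.0000
    outer loop
      vertex 10.56 0.14 0.00
      vertex 4.50 1.21 0.00
      vertex 18.00 9.00 0.00
    endloop
  endfacet
  facet normal 0.0000 0.0000 -1.0000
    outer loop
      vertex 15.89 3.21 0.00
      vertex 10.56 0.14 0.00
      vertex 18.00 9.00 0.00
    endloop
  endfacet
  facet normal 0.7449 0.2715 0.6095
    outer loop
      vertex 18.00 9.00 0.00
      vertex 15.89 14.79 0.00
      vertex 9.00 9.00 11.00
    endloop
  endfacet
  facet normal 0.3957 0.6870 0.6095
    outer loop
      vertex 15.89 14.79 0.00
      vertex 10.56 17.86 0.00
      vertex 9.00 9.00 11.00
    endloop
  endfacet
  facet normal -0.1379 0.7808 0.6094
    outer loop
      vertex 10.56 17.86 0.00
      vertex 4.50 16.79 0.00
      vertex 9.00 9.00 11.00
    endloop
  endfacet
  facet normal -0.6068 0.5102 0.6095
    outer loop
      vertex 4.50 16.79 0.00
      vertex 0.54 12.08 0.00
      vertex 9.00 9.00 11.00
    endloop
  endfacet
  facet normal -0.7927 0.0000 0.6096
    outer loop
      vertex 0.54 12.08 0.00
      vertex 0.54 5.92 0.00
      vertex 9.00 9.00 11.00
    endloop
  endfacet
  facet normal -0.6068 -0.5102 0.6095
    outer loop
      vertex 0.54 5.92 0.00
      vertex 4.50 1.21 0.00
      vertex 9.00 9.00 11.00
    endloop
  endfacet
  facet normal -0.1379 -0.7808 0.6094
    outer loop
      vertex 4.50 1.21 0.00
      vertex 10.56 0.14 0.00
      vertex 9.00 9.00 11.00
    endloop
  endfacet
  facet normal 0.3957 -0.6870 0.6095
    outer loop
      vertex 10.56 0.14 0.00
      vertex 15.89 3.21 0.00
      vertex 9.00 9.00 11.00
    endloop
  endfacet
  facet normal 0.7449 -0.2715 0.6095
    outer loop
      vertex 15.89 3.21 0.00
      vertex 18.00 9.00 0.00
      vertex 9.00 9.00 11.00
    endloop
  endfacet
endsolid part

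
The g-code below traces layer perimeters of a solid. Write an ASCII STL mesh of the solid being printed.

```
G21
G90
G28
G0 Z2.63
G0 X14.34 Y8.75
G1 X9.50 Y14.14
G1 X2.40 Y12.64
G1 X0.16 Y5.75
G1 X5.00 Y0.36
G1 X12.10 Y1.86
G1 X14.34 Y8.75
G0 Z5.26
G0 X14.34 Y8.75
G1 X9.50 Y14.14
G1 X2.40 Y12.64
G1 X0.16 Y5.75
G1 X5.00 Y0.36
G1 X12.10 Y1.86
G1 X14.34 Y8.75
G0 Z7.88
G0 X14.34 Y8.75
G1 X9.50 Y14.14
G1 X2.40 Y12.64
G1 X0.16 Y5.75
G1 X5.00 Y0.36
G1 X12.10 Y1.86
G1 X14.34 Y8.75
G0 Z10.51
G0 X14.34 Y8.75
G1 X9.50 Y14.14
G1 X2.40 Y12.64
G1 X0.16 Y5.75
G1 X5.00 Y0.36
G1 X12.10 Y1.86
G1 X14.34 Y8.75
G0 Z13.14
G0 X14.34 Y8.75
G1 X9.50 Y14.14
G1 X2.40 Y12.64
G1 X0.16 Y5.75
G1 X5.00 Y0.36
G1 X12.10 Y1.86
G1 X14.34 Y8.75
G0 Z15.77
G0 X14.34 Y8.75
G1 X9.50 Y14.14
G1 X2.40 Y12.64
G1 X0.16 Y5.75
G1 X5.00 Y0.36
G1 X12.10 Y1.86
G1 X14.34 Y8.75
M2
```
solid part
  facet normal 0.0000 0.0000 -1.0000
    outer loop
      vertex 2.40 12.64 0.00
      vertex 9.50 14.14 0.00
      vertex 14.34 8.75 0.00
    endloop
  endfacet
  facet normal 0.0000 0.0000 -1.0000
    outer loop
      vertex 0.16 5.75 0.00
      vertex 2.40 12.64 0.00
      vertex 14.34 8.75 0.00
    endloop
  endfacet
  facet normal 0.0000 0.0000 -1.0000
    outer loop
      vertex 5.00 0.36 0.00
      vertex 0.16 5.75 0.00
      vertex 14.34 8.75 0.00
    endloop
  endfacet
  facet normal 0.0000 0.0000 -1.0000
    outer loop
      vertex 12.10 1.86 0.00
      vertex 5.00 0.36 0.00
      vertex 14.34 8.75 0.00
    endloop
  endfacet
  facet normal 0.0000 0.0000 1.0000
    outer loop
      vertex 14.34 8.75 15.77
      vertex 9.50 14.14 15.77
      vertex 2.40 12.64 15.77
    endloop
  endfacet
  facet normal 0.0000 0.0000 1.0000
    outer loop
      vertex 14.34 8.75 15.77
      vertex 2.40 12.64 15.77
      vertex 0.16 5.75 15.77
    endloop
  endfacet
  facet normal 0.0000 0.0000 1.0000
    outer loop
      vertex 14.34 8.75 15.77
      vertex 0.16 5.75 15.77
      vertex 5.00 0.36 15.77
    endloop
  endfacet
  facet normal 0.0000 0.0000 1.0000
    outer loop
      vertex 14.34 8.75 15.77
      vertex 5.00 0.36 15.77
      vertex 12.10 1.86 15.77
    endloop
  endfacet
  facet normal 0.7440 0.6681 0.0000
    outer loop
      vertex 14.34 8.75 0.00
      vertex 9.50 14.14 0.00
      vertex 9.50 14.14 15.77
    endloop
  endfacet
  facet normal 0.7440 0.6681 0.0000
    outer loop
      vertex 14.34 8.75 0.00
      vertex 9.50 14.14 15.77
      vertex 14.34 8.75 15.77
    endloop
  endfacet
  facet normal -0.2067 0.9784 0.0000
    outer loop
      vertex 9.50 14.14 0.00
      vertex 2.40 12.64 0.00
      vertex 2.40 12.64 15.77
    endloop
  endfacet
  facet normal -0.2067 0.9784 0.0000
    outer loop
      vertex 9.50 14.14 0.00
      vertex 2.40 12.64 15.77
      vertex 9.50 14.14 15.77
    endloop
  endfacet
  facet normal -0.9510 0.3092 0.0000
    outer loop
      vertex 2.40 12.64 0.00
      vertex 0.16 5.75 0.00
      vertex 0.16 5.75 15.77
    endloop
  endfacet
  facet normal -0.9510 0.3092 0.0000
    outer loop
      vertex 2.40 12.64 0.00
      vertex 0.16 5.75 15.77
      vertex 2.40 12.64 15.77
    endloop
  endfacet
  facet normal -0.7440 -0.6681 0.0000
    outer loop
      vertex 0.16 5.75 0.00
      vertex 5.00 0.36 0.00
      vertex 5.00 0.36 15.77
    endloop
  endfacet
  facet normal -0.7440 -0.6681 0.0000
    outer loop
      vertex 0.16 5.75 0.00
      vertex 5.00 0.36 15.77
      vertex 0.16 5.75 15.77
    endloop
  endfacet
  facet normal 0.2067 -0.9784 0.0000
    outer loop
      vertex 5.00 0.36 0.00
      vertex 12.10 1.86 0.00
      vertex 12.10 1.86 15.77
    endloop
  endfacet
  facet normal 0.2067 -0.9784 0.0000
    outer loop
      vertex 5.00 0.36 0.00
      vertex 12.10 1.86 15.77
      vertex 5.00 0.36 15.77
    endloop
  endfacet
  facet normal 0.9510 -0.3092 0.0000
    outer loop
      vertex 12.10 1.86 0.00
      vertex 14.34 8.75 0.00
      vertex 14.34 8.75 15.77
    endloop
  endfacet
  facet normal 0.9510 -0.3092 0.0000
    outer loop
      vertex 12.10 1.86 0.00
      vertex 14.34 8.75 15.77
      vertex 12.10 1.86 15.77
    endloop
  endfacet
endsolid part

The G0 Z moves step by Δz≈2.63 mm. Every layer's G1 loop is the same polygon, so the solid is a straight extrusion of it from z=0 to z≈15.8. Closing with flat bottom and top caps and triangulating gives 20 facets — a regular 6-sided prism (a cylinder approximated with 6 flat sides), circumscribed radius ≈ 7.25 mm, height ≈ 15.8 mm.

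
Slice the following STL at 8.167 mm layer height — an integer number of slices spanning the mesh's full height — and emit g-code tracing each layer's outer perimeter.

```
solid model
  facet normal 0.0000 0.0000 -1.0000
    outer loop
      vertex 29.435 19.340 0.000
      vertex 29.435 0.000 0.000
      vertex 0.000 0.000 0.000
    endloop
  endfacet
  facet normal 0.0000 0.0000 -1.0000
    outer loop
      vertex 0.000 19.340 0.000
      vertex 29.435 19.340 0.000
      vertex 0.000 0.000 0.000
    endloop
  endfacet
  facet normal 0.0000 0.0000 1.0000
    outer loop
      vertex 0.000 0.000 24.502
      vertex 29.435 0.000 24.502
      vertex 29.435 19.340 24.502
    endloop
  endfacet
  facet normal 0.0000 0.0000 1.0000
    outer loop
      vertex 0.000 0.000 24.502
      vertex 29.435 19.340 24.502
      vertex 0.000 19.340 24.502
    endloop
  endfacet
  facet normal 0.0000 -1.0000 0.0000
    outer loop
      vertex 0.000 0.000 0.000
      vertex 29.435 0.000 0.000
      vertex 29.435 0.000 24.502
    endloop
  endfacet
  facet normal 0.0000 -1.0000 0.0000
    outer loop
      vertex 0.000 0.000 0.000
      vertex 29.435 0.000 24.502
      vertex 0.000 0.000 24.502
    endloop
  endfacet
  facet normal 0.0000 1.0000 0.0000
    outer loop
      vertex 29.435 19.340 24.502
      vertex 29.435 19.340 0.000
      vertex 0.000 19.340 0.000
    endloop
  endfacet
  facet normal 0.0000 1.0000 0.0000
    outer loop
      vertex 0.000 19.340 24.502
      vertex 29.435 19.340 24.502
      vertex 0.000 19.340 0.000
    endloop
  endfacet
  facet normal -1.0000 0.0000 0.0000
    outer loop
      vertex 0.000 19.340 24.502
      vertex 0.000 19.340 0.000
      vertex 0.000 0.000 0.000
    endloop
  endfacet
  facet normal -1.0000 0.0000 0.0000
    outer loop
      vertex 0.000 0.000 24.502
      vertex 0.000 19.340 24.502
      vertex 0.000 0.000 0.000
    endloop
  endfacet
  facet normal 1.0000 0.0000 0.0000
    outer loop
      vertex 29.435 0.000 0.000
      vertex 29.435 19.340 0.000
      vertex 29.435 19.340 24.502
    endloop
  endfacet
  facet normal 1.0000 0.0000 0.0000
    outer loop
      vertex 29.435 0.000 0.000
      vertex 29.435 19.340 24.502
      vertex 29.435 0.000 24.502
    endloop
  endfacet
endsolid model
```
; perimeter-only toolpath
G21 ; units = mm
G90 ; absolute positioning
G28 ; home
; layer 1
G0 Z8.167
G0 X0.000 Y0.000
G1 X29.435 Y0.000
G1 X29.435 Y19.340
G1 X0.000 Y19.340
G1 X0.000 Y0.000
; layer 2
G0 Z16.335
G0 X0.000 Y0.000
G1 X29.435 Y0.000
G1 X29.435 Y19.340
G1 X0.000 Y19.340
G1 X0.000 Y0.000
; layer 3
G0 Z24.502
G0 X0.000 Y0.000
G1 X29.435 Y0.000
G1 X29.435 Y19.340
G1 X0.000 Y19.340
G1 X0.000 Y0.000
M2 ; end

The solid is a rectangular box, roughly 29.4 × 19.3 mm footprint and 24.5 mm tall. Slicing at Δz = 8.167 mm — 3 equal slices spanning the solid's height, so layer i sits at z = i·h/3 — gives 3 non-empty perimeters. Each is a 4-segment closed polygon; G0 lifts to the layer z and rapids to the start vertex, then G1 traces the edges.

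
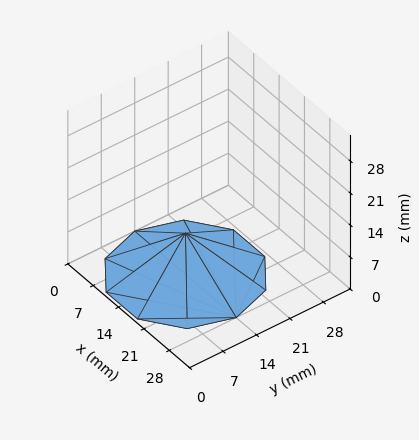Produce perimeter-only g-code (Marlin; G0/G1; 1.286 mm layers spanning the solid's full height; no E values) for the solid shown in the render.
Reading the render: the shape is a regular 10-sided pyramid, base circumscribed radius ≈ 14 mm, apex at z ≈ 9 mm (dimensions read to the nearest mm from the axis ticks). For the g-code, the solid's height is divided into equal slices at the stated Δz and each level perimeter traced with G1 moves after a G0 lift.

; perimeter-only toolpath
G21 ; units = mm
G90 ; absolute positioning
G28 ; home
; layer 1
G0 Z1.286
G0 X26.000 Y14.000
G1 X23.708 Y21.053
G1 X17.708 Y25.413
G1 X10.292 Y25.413
G1 X4.292 Y21.053
G1 X2.000 Y14.000
G1 X4.292 Y6.947
G1 X10.292 Y2.587
G1 X17.708 Y2.587
G1 X23.708 Y6.947
G1 X26.000 Y14.000
; layer 2
G0 Z2.571
G0 X24.000 Y14.000
G1 X22.090 Y19.878
G1 X17.090 Y23.511
G1 X10.910 Y23.511
G1 X5.910 Y19.878
G1 X4.000 Y14.000
G1 X5.910 Y8.122
G1 X10.910 Y4.489
G1 X17.090 Y4.489
G1 X22.090 Y8.122
G1 X24.000 Y14.000
; layer 3
G0 Z3.857
G0 X22.000 Y14.000
G1 X20.472 Y18.702
G1 X16.472 Y21.609
G1 X11.528 Y21.609
G1 X7.528 Y18.702
G1 X6.000 Y14.000
G1 X7.528 Y9.298
G1 X11.528 Y6.391
G1 X16.472 Y6.391
G1 X20.472 Y9.298
G1 X22.000 Y14.000
; layer 4
G0 Z5.143
G0 X20.000 Y14.000
G1 X18.854 Y17.527
G1 X15.854 Y19.706
G1 X12.146 Y19.706
G1 X9.146 Y17.527
G1 X8.000 Y14.000
G1 X9.146 Y10.473
G1 X12.146 Y8.294
G1 X15.854 Y8.294
G1 X18.854 Y10.473
G1 X20.000 Y14.000
; layer 5
G0 Z6.429
G0 X18.000 Y14.000
G1 X17.236 Y16.351
G1 X15.236 Y17.804
G1 X12.764 Y17.804
G1 X10.764 Y16.351
G1 X10.000 Y14.000
G1 X10.764 Y11.649
G1 X12.764 Y10.196
G1 X15.236 Y10.196
G1 X17.236 Y11.649
G1 X18.000 Y14.000
; layer 6
G0 Z7.714
G0 X16.000 Y14.000
G1 X15.618 Y15.176
G1 X14.618 Y15.902
G1 X13.382 Y15.902
G1 X12.382 Y15.176
G1 X12.000 Y14.000
G1 X12.382 Y12.824
G1 X13.382 Y12.098
G1 X14.618 Y12.098
G1 X15.618 Y12.824
G1 X16.000 Y14.000
M2 ; end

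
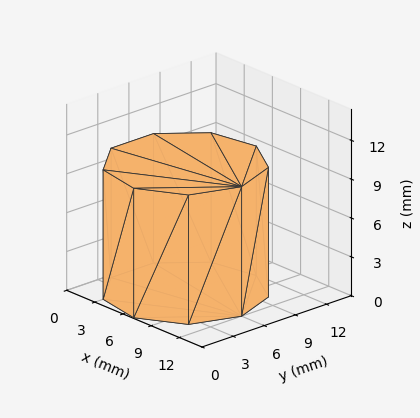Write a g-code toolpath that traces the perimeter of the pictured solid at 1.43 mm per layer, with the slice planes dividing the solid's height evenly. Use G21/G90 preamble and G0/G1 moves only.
Reading the render: the shape is a regular 9-sided prism (a cylinder approximated with 9 flat sides), circumscribed radius ≈ 6 mm, height ≈ 10 mm (dimensions read to the nearest mm from the axis ticks). For the g-code, the solid's height is divided into equal slices at the stated Δz and each level perimeter traced with G1 moves after a G0 lift.

; perimeter-only toolpath
G21 ; units = mm
G90 ; absolute positioning
G28 ; home
; layer 1
G0 Z1.43
G0 X12.00 Y6.00
G1 X10.60 Y9.86
G1 X7.04 Y11.91
G1 X3.00 Y11.20
G1 X0.36 Y8.05
G1 X0.36 Y3.95
G1 X3.00 Y0.80
G1 X7.04 Y0.09
G1 X10.60 Y2.14
G1 X12.00 Y6.00
; layer 2
G0 Z2.86
G0 X12.00 Y6.00
G1 X10.60 Y9.86
G1 X7.04 Y11.91
G1 X3.00 Y11.20
G1 X0.36 Y8.05
G1 X0.36 Y3.95
G1 X3.00 Y0.80
G1 X7.04 Y0.09
G1 X10.60 Y2.14
G1 X12.00 Y6.00
; layer 3
G0 Z4.29
G0 X12.00 Y6.00
G1 X10.60 Y9.86
G1 X7.04 Y11.91
G1 X3.00 Y11.20
G1 X0.36 Y8.05
G1 X0.36 Y3.95
G1 X3.00 Y0.80
G1 X7.04 Y0.09
G1 X10.60 Y2.14
G1 X12.00 Y6.00
; layer 4
G0 Z5.71
G0 X12.00 Y6.00
G1 X10.60 Y9.86
G1 X7.04 Y11.91
G1 X3.00 Y11.20
G1 X0.36 Y8.05
G1 X0.36 Y3.95
G1 X3.00 Y0.80
G1 X7.04 Y0.09
G1 X10.60 Y2.14
G1 X12.00 Y6.00
; layer 5
G0 Z7.14
G0 X12.00 Y6.00
G1 X10.60 Y9.86
G1 X7.04 Y11.91
G1 X3.00 Y11.20
G1 X0.36 Y8.05
G1 X0.36 Y3.95
G1 X3.00 Y0.80
G1 X7.04 Y0.09
G1 X10.60 Y2.14
G1 X12.00 Y6.00
; layer 6
G0 Z8.57
G0 X12.00 Y6.00
G1 X10.60 Y9.86
G1 X7.04 Y11.91
G1 X3.00 Y11.20
G1 X0.36 Y8.05
G1 X0.36 Y3.95
G1 X3.00 Y0.80
G1 X7.04 Y0.09
G1 X10.60 Y2.14
G1 X12.00 Y6.00
; layer 7
G0 Z10.00
G0 X12.00 Y6.00
G1 X10.60 Y9.86
G1 X7.04 Y11.91
G1 X3.00 Y11.20
G1 X0.36 Y8.05
G1 X0.36 Y3.95
G1 X3.00 Y0.80
G1 X7.04 Y0.09
G1 X10.60 Y2.14
G1 X12.00 Y6.00
M2 ; end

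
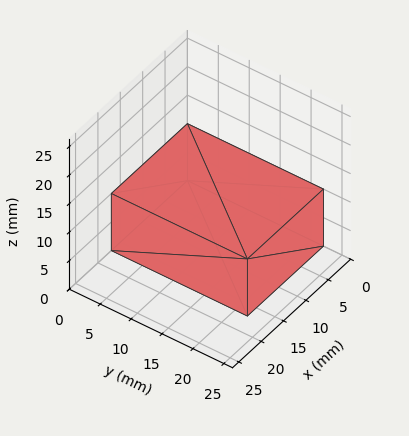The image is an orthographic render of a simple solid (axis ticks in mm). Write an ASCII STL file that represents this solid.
Reading the render: the shape is a rectangular box, roughly 17 × 22 mm footprint and 10 mm tall (dimensions read to the nearest mm from the axis ticks). For the STL, each face is triangulated and given an outward normal.

solid part
  facet normal 0.0000 0.0000 -1.0000
    outer loop
      vertex 17.0 22.0 0.0
      vertex 17.0 0.0 0.0
      vertex 0.0 0.0 0.0
    endloop
  endfacet
  facet normal 0.0000 0.0000 -1.0000
    outer loop
      vertex 0.0 22.0 0.0
      vertex 17.0 22.0 0.0
      vertex 0.0 0.0 0.0
    endloop
  endfacet
  facet normal 0.0000 0.0000 1.0000
    outer loop
      vertex 0.0 0.0 10.0
      vertex 17.0 0.0 10.0
      vertex 17.0 22.0 10.0
    endloop
  endfacet
  facet normal 0.0000 0.0000 1.0000
    outer loop
      vertex 0.0 0.0 10.0
      vertex 17.0 22.0 10.0
      vertex 0.0 22.0 10.0
    endloop
  endfacet
  facet normal 0.0000 -1.0000 0.0000
    outer loop
      vertex 0.0 0.0 0.0
      vertex 17.0 0.0 0.0
      vertex 17.0 0.0 10.0
    endloop
  endfacet
  facet normal 0.0000 -1.0000 0.0000
    outer loop
      vertex 0.0 0.0 0.0
      vertex 17.0 0.0 10.0
      vertex 0.0 0.0 10.0
    endloop
  endfacet
  facet normal 0.0000 1.0000 0.0000
    outer loop
      vertex 17.0 22.0 10.0
      vertex 17.0 22.0 0.0
      vertex 0.0 22.0 0.0
    endloop
  endfacet
  facet normal 0.0000 1.0000 0.0000
    outer loop
      vertex 0.0 22.0 10.0
      vertex 17.0 22.0 10.0
      vertex 0.0 22.0 0.0
    endloop
  endfacet
  facet normal -1.0000 0.0000 0.0000
    outer loop
      vertex 0.0 22.0 10.0
      vertex 0.0 22.0 0.0
      vertex 0.0 0.0 0.0
    endloop
  endfacet
  facet normal -1.0000 0.0000 0.0000
    outer loop
      vertex 0.0 0.0 10.0
      vertex 0.0 22.0 10.0
      vertex 0.0 0.0 0.0
    endloop
  endfacet
  facet normal 1.0000 0.0000 0.0000
    outer loop
      vertex 17.0 0.0 0.0
      vertex 17.0 22.0 0.0
      vertex 17.0 22.0 10.0
    endloop
  endfacet
  facet normal 1.0000 0.0000 0.0000
    outer loop
      vertex 17.0 0.0 0.0
      vertex 17.0 22.0 10.0
      vertex 17.0 0.0 10.0
    endloop
  endfacet
endsolid part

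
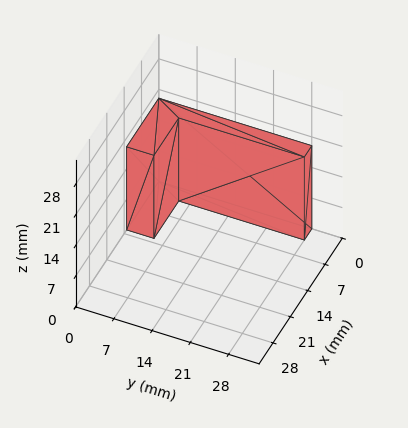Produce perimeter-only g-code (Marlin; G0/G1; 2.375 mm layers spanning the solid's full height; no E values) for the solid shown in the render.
Reading the render: the shape is an L-shaped prism: outer 13 × 28 mm, arm thicknesses ≈ 5 mm (horizontal) and 3 mm (vertical), extruded 19 mm in z (dimensions read to the nearest mm from the axis ticks). For the g-code, the solid's height is divided into equal slices at the stated Δz and each level perimeter traced with G1 moves after a G0 lift.

; perimeter-only toolpath
G21 ; units = mm
G90 ; absolute positioning
G28 ; home
; layer 1
G0 Z2.375
G0 X0.000 Y0.000
G1 X13.000 Y0.000
G1 X13.000 Y5.000
G1 X3.000 Y5.000
G1 X3.000 Y28.000
G1 X0.000 Y28.000
G1 X0.000 Y0.000
; layer 2
G0 Z4.750
G0 X0.000 Y0.000
G1 X13.000 Y0.000
G1 X13.000 Y5.000
G1 X3.000 Y5.000
G1 X3.000 Y28.000
G1 X0.000 Y28.000
G1 X0.000 Y0.000
; layer 3
G0 Z7.125
G0 X0.000 Y0.000
G1 X13.000 Y0.000
G1 X13.000 Y5.000
G1 X3.000 Y5.000
G1 X3.000 Y28.000
G1 X0.000 Y28.000
G1 X0.000 Y0.000
; layer 4
G0 Z9.500
G0 X0.000 Y0.000
G1 X13.000 Y0.000
G1 X13.000 Y5.000
G1 X3.000 Y5.000
G1 X3.000 Y28.000
G1 X0.000 Y28.000
G1 X0.000 Y0.000
; layer 5
G0 Z11.875
G0 X0.000 Y0.000
G1 X13.000 Y0.000
G1 X13.000 Y5.000
G1 X3.000 Y5.000
G1 X3.000 Y28.000
G1 X0.000 Y28.000
G1 X0.000 Y0.000
; layer 6
G0 Z14.250
G0 X0.000 Y0.000
G1 X13.000 Y0.000
G1 X13.000 Y5.000
G1 X3.000 Y5.000
G1 X3.000 Y28.000
G1 X0.000 Y28.000
G1 X0.000 Y0.000
; layer 7
G0 Z16.625
G0 X0.000 Y0.000
G1 X13.000 Y0.000
G1 X13.000 Y5.000
G1 X3.000 Y5.000
G1 X3.000 Y28.000
G1 X0.000 Y28.000
G1 X0.000 Y0.000
; layer 8
G0 Z19.000
G0 X0.000 Y0.000
G1 X13.000 Y0.000
G1 X13.000 Y5.000
G1 X3.000 Y5.000
G1 X3.000 Y28.000
G1 X0.000 Y28.000
G1 X0.000 Y0.000
M2 ; end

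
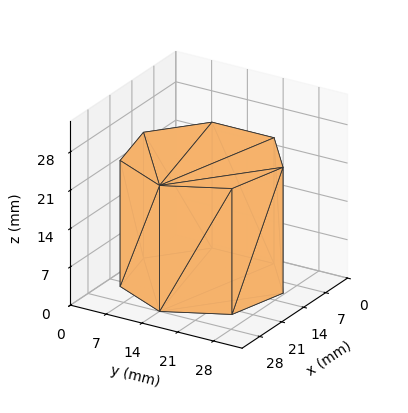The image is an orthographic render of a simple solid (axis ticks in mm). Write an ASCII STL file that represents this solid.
Reading the render: the shape is a regular 7-sided prism (a cylinder approximated with 7 flat sides), circumscribed radius ≈ 14 mm, height ≈ 23 mm (dimensions read to the nearest mm from the axis ticks). For the STL, each face is triangulated and given an outward normal.

solid part
  facet normal 0.0000 0.0000 -1.0000
    outer loop
      vertex 10.885 27.649 0.000
      vertex 22.729 24.946 0.000
      vertex 28.000 14.000 0.000
    endloop
  endfacet
  facet normal 0.0000 0.0000 -1.0000
    outer loop
      vertex 1.386 20.074 0.000
      vertex 10.885 27.649 0.000
      vertex 28.000 14.000 0.000
    endloop
  endfacet
  facet normal 0.0000 0.0000 -1.0000
    outer loop
      vertex 1.386 7.926 0.000
      vertex 1.386 20.074 0.000
      vertex 28.000 14.000 0.000
    endloop
  endfacet
  facet normal 0.0000 0.0000 -1.0000
    outer loop
      vertex 10.885 0.351 0.000
      vertex 1.386 7.926 0.000
      vertex 28.000 14.000 0.000
    endloop
  endfacet
  facet normal 0.0000 0.0000 -1.0000
    outer loop
      vertex 22.729 3.054 0.000
      vertex 10.885 0.351 0.000
      vertex 28.000 14.000 0.000
    endloop
  endfacet
  facet normal 0.0000 0.0000 1.0000
    outer loop
      vertex 28.000 14.000 23.000
      vertex 22.729 24.946 23.000
      vertex 10.885 27.649 23.000
    endloop
  endfacet
  facet normal 0.0000 0.0000 1.0000
    outer loop
      vertex 28.000 14.000 23.000
      vertex 10.885 27.649 23.000
      vertex 1.386 20.074 23.000
    endloop
  endfacet
  facet normal 0.0000 0.0000 1.0000
    outer loop
      vertex 28.000 14.000 23.000
      vertex 1.386 20.074 23.000
      vertex 1.386 7.926 23.000
    endloop
  endfacet
  facet normal 0.0000 0.0000 1.0000
    outer loop
      vertex 28.000 14.000 23.000
      vertex 1.386 7.926 23.000
      vertex 10.885 0.351 23.000
    endloop
  endfacet
  facet normal 0.0000 0.0000 1.0000
    outer loop
      vertex 28.000 14.000 23.000
      vertex 10.885 0.351 23.000
      vertex 22.729 3.054 23.000
    endloop
  endfacet
  facet normal 0.9010 0.4339 0.0000
    outer loop
      vertex 28.000 14.000 0.000
      vertex 22.729 24.946 0.000
      vertex 22.729 24.946 23.000
    endloop
  endfacet
  facet normal 0.9010 0.4339 0.0000
    outer loop
      vertex 28.000 14.000 0.000
      vertex 22.729 24.946 23.000
      vertex 28.000 14.000 23.000
    endloop
  endfacet
  facet normal 0.2225 0.9749 0.0000
    outer loop
      vertex 22.729 24.946 0.000
      vertex 10.885 27.649 0.000
      vertex 10.885 27.649 23.000
    endloop
  endfacet
  facet normal 0.2225 0.9749 0.0000
    outer loop
      vertex 22.729 24.946 0.000
      vertex 10.885 27.649 23.000
      vertex 22.729 24.946 23.000
    endloop
  endfacet
  facet normal -0.6235 0.7818 0.0000
    outer loop
      vertex 10.885 27.649 0.000
      vertex 1.386 20.074 0.000
      vertex 1.386 20.074 23.000
    endloop
  endfacet
  facet normal -0.6235 0.7818 0.0000
    outer loop
      vertex 10.885 27.649 0.000
      vertex 1.386 20.074 23.000
      vertex 10.885 27.649 23.000
    endloop
  endfacet
  facet normal -1.0000 0.0000 0.0000
    outer loop
      vertex 1.386 20.074 0.000
      vertex 1.386 7.926 0.000
      vertex 1.386 7.926 23.000
    endloop
  endfacet
  facet normal -1.0000 0.0000 0.0000
    outer loop
      vertex 1.386 20.074 0.000
      vertex 1.386 7.926 23.000
      vertex 1.386 20.074 23.000
    endloop
  endfacet
  facet normal -0.6235 -0.7818 0.0000
    outer loop
      vertex 1.386 7.926 0.000
      vertex 10.885 0.351 0.000
      vertex 10.885 0.351 23.000
    endloop
  endfacet
  facet normal -0.6235 -0.7818 0.0000
    outer loop
      vertex 1.386 7.926 0.000
      vertex 10.885 0.351 23.000
      vertex 1.386 7.926 23.000
    endloop
  endfacet
  facet normal 0.2225 -0.9749 0.0000
    outer loop
      vertex 10.885 0.351 0.000
      vertex 22.729 3.054 0.000
      vertex 22.729 3.054 23.000
    endloop
  endfacet
  facet normal 0.2225 -0.9749 0.0000
    outer loop
      vertex 10.885 0.351 0.000
      vertex 22.729 3.054 23.000
      vertex 10.885 0.351 23.000
    endloop
  endfacet
  facet normal 0.9010 -0.4339 0.0000
    outer loop
      vertex 22.729 3.054 0.000
      vertex 28.000 14.000 0.000
      vertex 28.000 14.000 23.000
    endloop
  endfacet
  facet normal 0.9010 -0.4339 0.0000
    outer loop
      vertex 22.729 3.054 0.000
      vertex 28.000 14.000 23.000
      vertex 22.729 3.054 23.000
    endloop
  endfacet
endsolid part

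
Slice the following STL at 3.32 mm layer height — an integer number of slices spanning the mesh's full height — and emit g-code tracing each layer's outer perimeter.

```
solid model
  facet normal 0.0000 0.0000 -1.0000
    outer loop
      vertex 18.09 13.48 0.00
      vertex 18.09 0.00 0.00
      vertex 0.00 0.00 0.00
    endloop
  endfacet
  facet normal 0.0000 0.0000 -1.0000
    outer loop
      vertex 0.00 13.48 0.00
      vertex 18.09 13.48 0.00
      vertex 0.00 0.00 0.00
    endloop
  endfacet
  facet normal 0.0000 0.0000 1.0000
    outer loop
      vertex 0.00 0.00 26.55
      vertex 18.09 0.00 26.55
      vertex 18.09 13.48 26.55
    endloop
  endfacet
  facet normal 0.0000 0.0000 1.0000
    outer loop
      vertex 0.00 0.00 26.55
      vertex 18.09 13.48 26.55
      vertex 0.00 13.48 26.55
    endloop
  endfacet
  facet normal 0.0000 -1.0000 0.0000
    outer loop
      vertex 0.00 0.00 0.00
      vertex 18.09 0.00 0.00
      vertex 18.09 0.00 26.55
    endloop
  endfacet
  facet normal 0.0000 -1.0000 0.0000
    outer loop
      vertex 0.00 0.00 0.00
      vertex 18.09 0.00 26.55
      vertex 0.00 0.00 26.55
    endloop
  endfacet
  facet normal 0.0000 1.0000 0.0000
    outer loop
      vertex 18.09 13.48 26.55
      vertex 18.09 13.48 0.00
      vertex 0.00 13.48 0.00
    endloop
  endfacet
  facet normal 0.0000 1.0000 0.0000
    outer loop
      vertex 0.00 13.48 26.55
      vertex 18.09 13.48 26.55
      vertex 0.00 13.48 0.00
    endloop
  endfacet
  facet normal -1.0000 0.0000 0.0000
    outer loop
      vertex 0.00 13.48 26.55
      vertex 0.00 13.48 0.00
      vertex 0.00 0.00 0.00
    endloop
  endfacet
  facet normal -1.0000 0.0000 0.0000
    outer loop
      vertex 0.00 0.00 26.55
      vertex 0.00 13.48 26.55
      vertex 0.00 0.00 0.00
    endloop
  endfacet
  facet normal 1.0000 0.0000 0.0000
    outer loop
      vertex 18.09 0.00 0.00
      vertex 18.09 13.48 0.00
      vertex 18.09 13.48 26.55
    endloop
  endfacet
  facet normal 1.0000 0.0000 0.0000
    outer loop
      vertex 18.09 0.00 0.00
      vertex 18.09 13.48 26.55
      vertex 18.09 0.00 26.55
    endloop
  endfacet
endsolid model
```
; perimeter-only toolpath
G21 ; units = mm
G90 ; absolute positioning
G28 ; home
; layer 1
G0 Z3.32
G0 X0.00 Y0.00
G1 X18.09 Y0.00
G1 X18.09 Y13.48
G1 X0.00 Y13.48
G1 X0.00 Y0.00
; layer 2
G0 Z6.64
G0 X0.00 Y0.00
G1 X18.09 Y0.00
G1 X18.09 Y13.48
G1 X0.00 Y13.48
G1 X0.00 Y0.00
; layer 3
G0 Z9.96
G0 X0.00 Y0.00
G1 X18.09 Y0.00
G1 X18.09 Y13.48
G1 X0.00 Y13.48
G1 X0.00 Y0.00
; layer 4
G0 Z13.28
G0 X0.00 Y0.00
G1 X18.09 Y0.00
G1 X18.09 Y13.48
G1 X0.00 Y13.48
G1 X0.00 Y0.00
; layer 5
G0 Z16.59
G0 X0.00 Y0.00
G1 X18.09 Y0.00
G1 X18.09 Y13.48
G1 X0.00 Y13.48
G1 X0.00 Y0.00
; layer 6
G0 Z19.91
G0 X0.00 Y0.00
G1 X18.09 Y0.00
G1 X18.09 Y13.48
G1 X0.00 Y13.48
G1 X0.00 Y0.00
; layer 7
G0 Z23.23
G0 X0.00 Y0.00
G1 X18.09 Y0.00
G1 X18.09 Y13.48
G1 X0.00 Y13.48
G1 X0.00 Y0.00
; layer 8
G0 Z26.55
G0 X0.00 Y0.00
G1 X18.09 Y0.00
G1 X18.09 Y13.48
G1 X0.00 Y13.48
G1 X0.00 Y0.00
M2 ; end

The solid is a rectangular box, roughly 18.1 × 13.5 mm footprint and 26.6 mm tall. Slicing at Δz = 3.32 mm — 8 equal slices spanning the solid's height, so layer i sits at z = i·h/8 — gives 8 non-empty perimeters. Each is a 4-segment closed polygon; G0 lifts to the layer z and rapids to the start vertex, then G1 traces the edges.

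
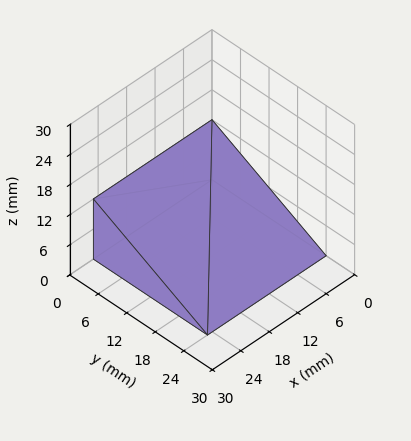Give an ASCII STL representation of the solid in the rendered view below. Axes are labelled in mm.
Reading the render: the shape is a wedge (ramp): 25 × 24 mm base, rising to 12 mm along the y=0 edge and sloping linearly to z=0 at y=24 (dimensions read to the nearest mm from the axis ticks). For the STL, each face is triangulated and given an outward normal.

solid part
  facet normal 0.0000 0.0000 -1.0000
    outer loop
      vertex 25.0 24.0 0.0
      vertex 25.0 0.0 0.0
      vertex 0.0 0.0 0.0
    endloop
  endfacet
  facet normal 0.0000 0.0000 -1.0000
    outer loop
      vertex 0.0 24.0 0.0
      vertex 25.0 24.0 0.0
      vertex 0.0 0.0 0.0
    endloop
  endfacet
  facet normal 0.0000 -1.0000 0.0000
    outer loop
      vertex 0.0 0.0 0.0
      vertex 25.0 0.0 0.0
      vertex 25.0 0.0 12.0
    endloop
  endfacet
  facet normal 0.0000 -1.0000 0.0000
    outer loop
      vertex 0.0 0.0 0.0
      vertex 25.0 0.0 12.0
      vertex 0.0 0.0 12.0
    endloop
  endfacet
  facet normal 0.0000 0.4472 0.8944
    outer loop
      vertex 0.0 0.0 12.0
      vertex 25.0 0.0 12.0
      vertex 25.0 24.0 0.0
    endloop
  endfacet
  facet normal 0.0000 0.4472 0.8944
    outer loop
      vertex 0.0 0.0 12.0
      vertex 25.0 24.0 0.0
      vertex 0.0 24.0 0.0
    endloop
  endfacet
  facet normal -1.0000 0.0000 0.0000
    outer loop
      vertex 0.0 0.0 12.0
      vertex 0.0 24.0 0.0
      vertex 0.0 0.0 0.0
    endloop
  endfacet
  facet normal 1.0000 0.0000 0.0000
    outer loop
      vertex 25.0 0.0 0.0
      vertex 25.0 24.0 0.0
      vertex 25.0 0.0 12.0
    endloop
  endfacet
endsolid part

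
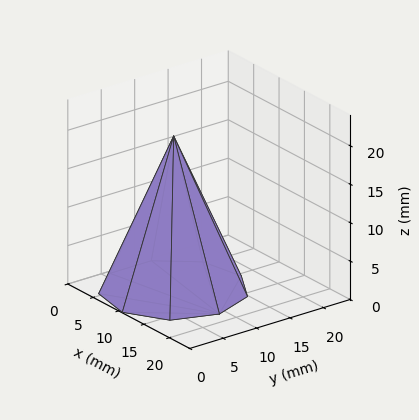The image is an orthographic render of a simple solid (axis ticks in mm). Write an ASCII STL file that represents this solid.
Reading the render: the shape is a regular 9-sided pyramid, base circumscribed radius ≈ 9 mm, apex at z ≈ 20 mm (dimensions read to the nearest mm from the axis ticks). For the STL, each face is triangulated and given an outward normal.

solid part
  facet normal 0.0000 0.0000 -1.0000
    outer loop
      vertex 10.6 17.9 0.0
      vertex 15.9 14.8 0.0
      vertex 18.0 9.0 0.0
    endloop
  endfacet
  facet normal 0.0000 0.0000 -1.0000
    outer loop
      vertex 4.5 16.8 0.0
      vertex 10.6 17.9 0.0
      vertex 18.0 9.0 0.0
    endloop
  endfacet
  facet normal 0.0000 0.0000 -1.0000
    outer loop
      vertex 0.5 12.1 0.0
      vertex 4.5 16.8 0.0
      vertex 18.0 9.0 0.0
    endloop
  endfacet
  facet normal 0.0000 0.0000 -1.0000
    outer loop
      vertex 0.5 5.9 0.0
      vertex 0.5 12.1 0.0
      vertex 18.0 9.0 0.0
    endloop
  endfacet
  facet normal 0.0000 0.0000 -1.0000
    outer loop
      vertex 4.5 1.2 0.0
      vertex 0.5 5.9 0.0
      vertex 18.0 9.0 0.0
    endloop
  endfacet
  facet normal 0.0000 0.0000 -1.0000
    outer loop
      vertex 10.6 0.1 0.0
      vertex 4.5 1.2 0.0
      vertex 18.0 9.0 0.0
    endloop
  endfacet
  facet normal 0.0000 0.0000 -1.0000
    outer loop
      vertex 15.9 3.2 0.0
      vertex 10.6 0.1 0.0
      vertex 18.0 9.0 0.0
    endloop
  endfacet
  facet normal 0.8659 0.3135 0.3897
    outer loop
      vertex 18.0 9.0 0.0
      vertex 15.9 14.8 0.0
      vertex 9.0 9.0 20.0
    endloop
  endfacet
  facet normal 0.4647 0.7946 0.3908
    outer loop
      vertex 15.9 14.8 0.0
      vertex 10.6 17.9 0.0
      vertex 9.0 9.0 20.0
    endloop
  endfacet
  facet normal -0.1634 0.9061 0.3902
    outer loop
      vertex 10.6 17.9 0.0
      vertex 4.5 16.8 0.0
      vertex 9.0 9.0 20.0
    endloop
  endfacet
  facet normal -0.7011 0.5967 0.3904
    outer loop
      vertex 4.5 16.8 0.0
      vertex 0.5 12.1 0.0
      vertex 9.0 9.0 20.0
    endloop
  endfacet
  facet normal -0.9203 0.0000 0.3911
    outer loop
      vertex 0.5 12.1 0.0
      vertex 0.5 5.9 0.0
      vertex 9.0 9.0 20.0
    endloop
  endfacet
  facet normal -0.7011 -0.5967 0.3904
    outer loop
      vertex 0.5 5.9 0.0
      vertex 4.5 1.2 0.0
      vertex 9.0 9.0 20.0
    endloop
  endfacet
  facet normal -0.1634 -0.9061 0.3902
    outer loop
      vertex 4.5 1.2 0.0
      vertex 10.6 0.1 0.0
      vertex 9.0 9.0 20.0
    endloop
  endfacet
  facet normal 0.4647 -0.7946 0.3908
    outer loop
      vertex 10.6 0.1 0.0
      vertex 15.9 3.2 0.0
      vertex 9.0 9.0 20.0
    endloop
  endfacet
  facet normal 0.8659 -0.3135 0.3897
    outer loop
      vertex 15.9 3.2 0.0
      vertex 18.0 9.0 0.0
      vertex 9.0 9.0 20.0
    endloop
  endfacet
endsolid part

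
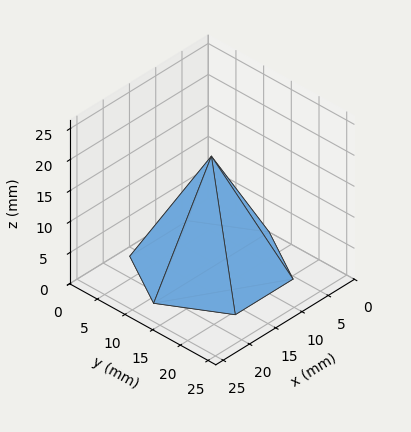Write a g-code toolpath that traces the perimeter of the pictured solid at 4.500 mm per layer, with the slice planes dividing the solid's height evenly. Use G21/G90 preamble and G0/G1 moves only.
Reading the render: the shape is a regular 6-sided pyramid, base circumscribed radius ≈ 11 mm, apex at z ≈ 18 mm (dimensions read to the nearest mm from the axis ticks). For the g-code, the solid's height is divided into equal slices at the stated Δz and each level perimeter traced with G1 moves after a G0 lift.

; perimeter-only toolpath
G21 ; units = mm
G90 ; absolute positioning
G28 ; home
; layer 1
G0 Z4.500
G0 X19.250 Y11.000
G1 X15.125 Y18.145
G1 X6.875 Y18.145
G1 X2.750 Y11.000
G1 X6.875 Y3.856
G1 X15.125 Y3.856
G1 X19.250 Y11.000
; layer 2
G0 Z9.000
G0 X16.500 Y11.000
G1 X13.750 Y15.763
G1 X8.250 Y15.763
G1 X5.500 Y11.000
G1 X8.250 Y6.237
G1 X13.750 Y6.237
G1 X16.500 Y11.000
; layer 3
G0 Z13.500
G0 X13.750 Y11.000
G1 X12.375 Y13.381
G1 X9.625 Y13.381
G1 X8.250 Y11.000
G1 X9.625 Y8.618
G1 X12.375 Y8.618
G1 X13.750 Y11.000
M2 ; end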